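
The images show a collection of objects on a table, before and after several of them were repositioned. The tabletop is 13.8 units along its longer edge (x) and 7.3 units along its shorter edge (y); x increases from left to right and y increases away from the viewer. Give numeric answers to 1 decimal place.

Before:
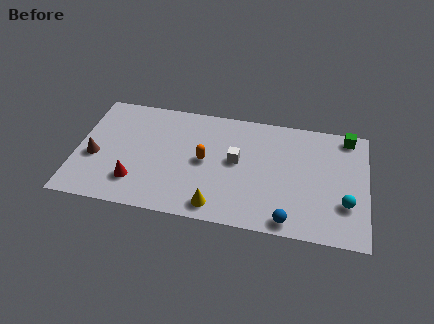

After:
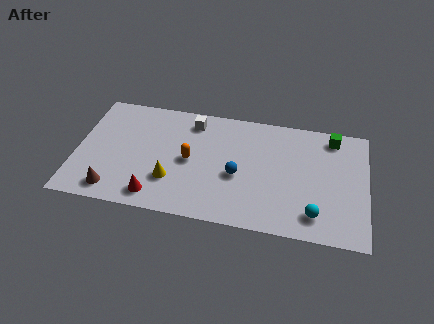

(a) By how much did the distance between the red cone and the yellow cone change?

-2.7

They were about 4.0 units apart before and 1.3 after — 2.7 units closer together.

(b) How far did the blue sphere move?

3.4

From (10.2, 0.8) to (7.7, 3.1), the blue sphere covered √(2.5² + 2.3²) ≈ 3.4 units.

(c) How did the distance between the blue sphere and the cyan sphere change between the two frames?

+1.1

The distance was about 3.0 in the first image and 4.1 in the second, so they moved 1.1 units further apart.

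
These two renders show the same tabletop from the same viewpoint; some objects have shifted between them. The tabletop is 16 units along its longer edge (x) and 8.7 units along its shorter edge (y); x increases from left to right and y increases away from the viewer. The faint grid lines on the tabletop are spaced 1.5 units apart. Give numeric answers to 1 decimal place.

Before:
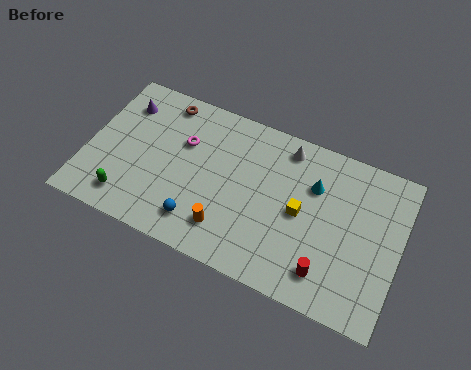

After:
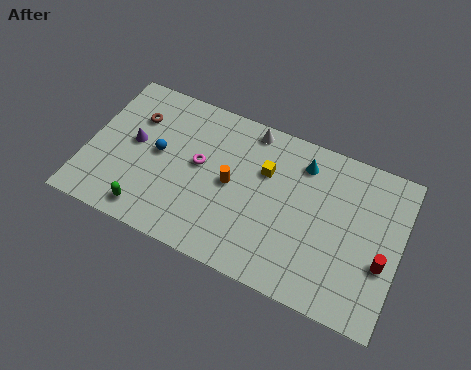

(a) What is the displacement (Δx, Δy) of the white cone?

(-1.9, 0.3)

The white cone was at about (9.9, 7.5) and moved to about (8.0, 7.8).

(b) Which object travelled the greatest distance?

the blue sphere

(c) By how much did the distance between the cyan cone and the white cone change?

+0.7

The distance was about 2.2 in the first image and 2.9 in the second, so they moved 0.7 units further apart.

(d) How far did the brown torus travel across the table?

1.9

From (3.5, 7.6) to (2.2, 6.2), the brown torus covered √(1.3² + 1.4²) ≈ 1.9 units.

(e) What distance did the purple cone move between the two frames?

2.2

From (1.5, 6.7) to (2.3, 4.7), the purple cone covered √(0.8² + 2.0²) ≈ 2.2 units.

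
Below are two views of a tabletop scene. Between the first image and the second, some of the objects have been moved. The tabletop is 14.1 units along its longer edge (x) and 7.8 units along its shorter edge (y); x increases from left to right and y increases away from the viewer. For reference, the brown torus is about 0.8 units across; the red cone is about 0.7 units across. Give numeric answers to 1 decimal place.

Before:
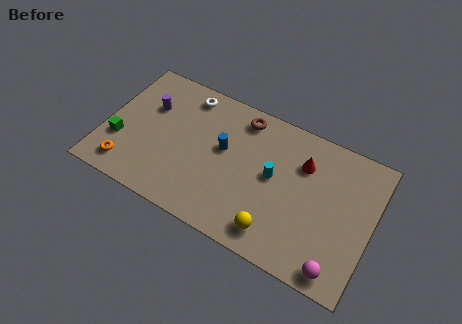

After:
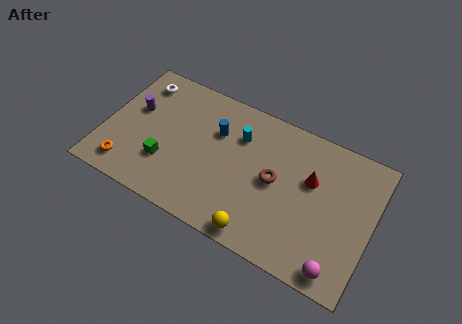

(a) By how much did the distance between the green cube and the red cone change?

-2.1

Before: roughly 9.9 units apart; after: 7.8. That's 2.1 units closer together.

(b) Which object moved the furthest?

the brown torus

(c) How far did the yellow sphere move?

0.9

The yellow sphere was near (9.4, 1.3) before and (8.6, 0.8) after, so it travelled √(0.8² + 0.5²) ≈ 0.9 units.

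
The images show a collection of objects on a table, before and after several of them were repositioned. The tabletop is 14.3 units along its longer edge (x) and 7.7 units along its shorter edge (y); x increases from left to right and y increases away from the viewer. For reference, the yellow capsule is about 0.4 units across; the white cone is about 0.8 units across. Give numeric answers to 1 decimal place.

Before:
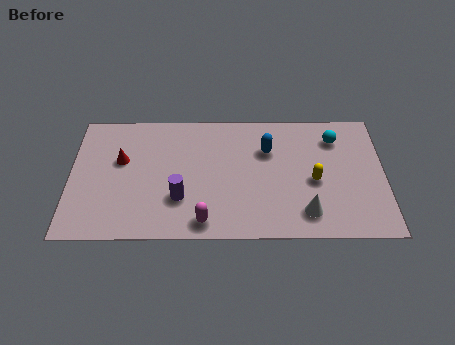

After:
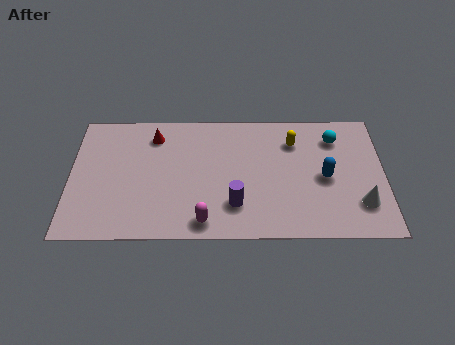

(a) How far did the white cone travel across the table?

2.5

From (10.7, 1.5) to (13.2, 2.0), the white cone covered √(2.5² + 0.5²) ≈ 2.5 units.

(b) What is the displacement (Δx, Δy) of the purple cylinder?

(2.5, -0.4)

From the two frames, the purple cylinder sits at roughly (5.0, 2.4) before and (7.5, 2.0) after.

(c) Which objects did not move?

the cyan sphere and the magenta capsule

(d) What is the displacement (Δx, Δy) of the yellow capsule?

(-0.9, 2.4)

The yellow capsule started near (11.1, 3.4) and ended near (10.2, 5.8).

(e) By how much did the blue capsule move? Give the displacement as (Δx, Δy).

(2.6, -1.7)

The blue capsule started near (9.0, 5.3) and ended near (11.6, 3.6).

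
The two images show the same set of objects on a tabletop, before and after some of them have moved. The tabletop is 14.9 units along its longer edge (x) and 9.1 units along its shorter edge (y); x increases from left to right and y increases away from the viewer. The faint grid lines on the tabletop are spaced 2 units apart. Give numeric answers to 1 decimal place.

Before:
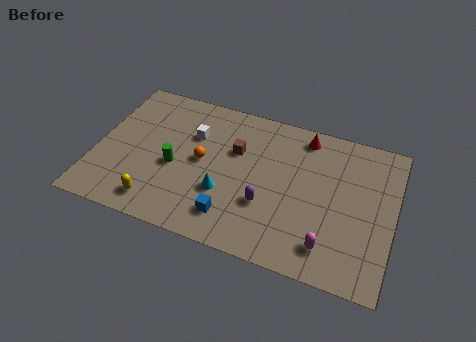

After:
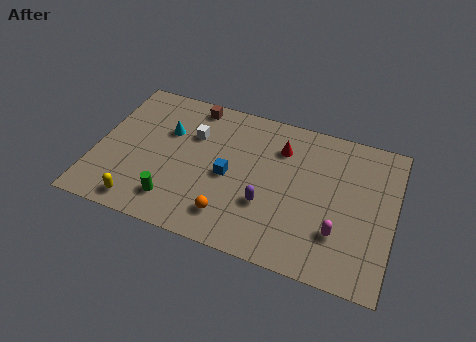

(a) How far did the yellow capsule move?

0.9

The yellow capsule was near (3.4, 1.4) before and (2.6, 1.1) after, so it travelled √(0.8² + 0.3²) ≈ 0.9 units.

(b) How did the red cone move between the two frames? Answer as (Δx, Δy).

(-1.1, -1.1)

From the two frames, the red cone sits at roughly (10.2, 7.9) before and (9.1, 6.8) after.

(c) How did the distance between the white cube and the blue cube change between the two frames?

-2.2

The distance was about 5.0 in the first image and 2.8 in the second, so they moved 2.2 units closer together.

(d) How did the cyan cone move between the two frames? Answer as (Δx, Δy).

(-3.2, 2.9)

The cyan cone started near (6.6, 3.1) and ended near (3.4, 6.0).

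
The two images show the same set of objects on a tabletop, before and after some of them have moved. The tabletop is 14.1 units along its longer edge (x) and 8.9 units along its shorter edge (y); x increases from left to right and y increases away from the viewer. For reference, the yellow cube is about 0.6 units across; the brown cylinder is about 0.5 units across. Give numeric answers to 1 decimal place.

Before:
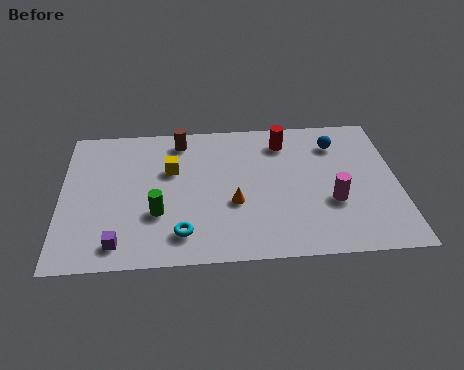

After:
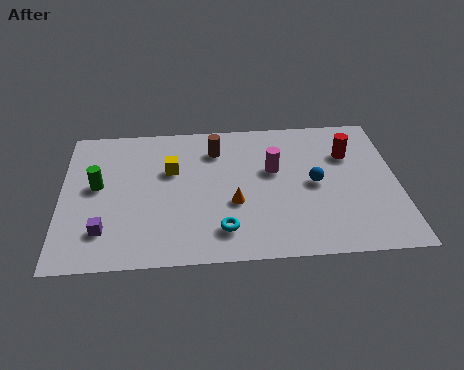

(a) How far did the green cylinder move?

3.1

The green cylinder moved from about (4.0, 3.0) to (1.5, 4.9), a distance of √(2.5² + 1.9²) ≈ 3.1.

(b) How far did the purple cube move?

1.0

The purple cube moved from about (2.4, 1.3) to (1.8, 2.1), a distance of √(0.6² + 0.8²) ≈ 1.0.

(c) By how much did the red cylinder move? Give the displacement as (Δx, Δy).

(2.7, -1.0)

The red cylinder started near (9.4, 7.2) and ended near (12.1, 6.2).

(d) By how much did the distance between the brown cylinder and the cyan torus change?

-0.8

Before: roughly 5.9 units apart; after: 5.1. That's 0.8 units closer together.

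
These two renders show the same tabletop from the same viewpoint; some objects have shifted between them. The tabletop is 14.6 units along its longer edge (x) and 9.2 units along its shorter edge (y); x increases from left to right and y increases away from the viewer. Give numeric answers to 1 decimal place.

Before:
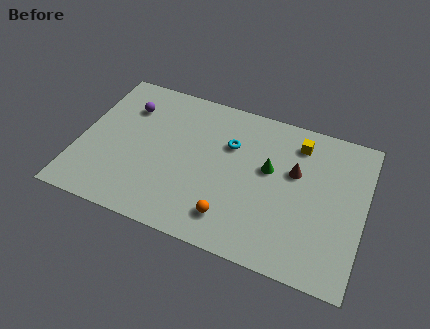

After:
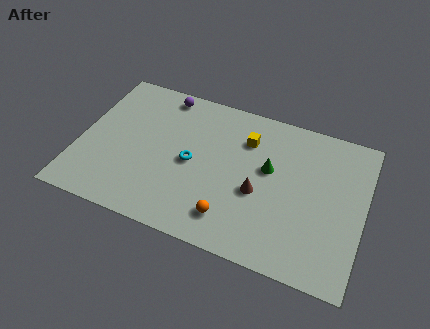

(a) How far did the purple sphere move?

2.2

The purple sphere moved from about (2.2, 6.8) to (3.9, 8.2), a distance of √(1.7² + 1.4²) ≈ 2.2.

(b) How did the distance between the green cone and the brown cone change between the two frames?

+0.3

The distance was about 1.3 in the first image and 1.6 in the second, so they moved 0.3 units further apart.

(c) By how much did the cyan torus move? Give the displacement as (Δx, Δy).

(-1.8, -1.8)

The cyan torus was at about (7.6, 6.2) and moved to about (5.8, 4.4).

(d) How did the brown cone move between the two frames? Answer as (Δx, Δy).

(-1.7, -1.9)

The brown cone was at about (11.0, 5.7) and moved to about (9.3, 3.8).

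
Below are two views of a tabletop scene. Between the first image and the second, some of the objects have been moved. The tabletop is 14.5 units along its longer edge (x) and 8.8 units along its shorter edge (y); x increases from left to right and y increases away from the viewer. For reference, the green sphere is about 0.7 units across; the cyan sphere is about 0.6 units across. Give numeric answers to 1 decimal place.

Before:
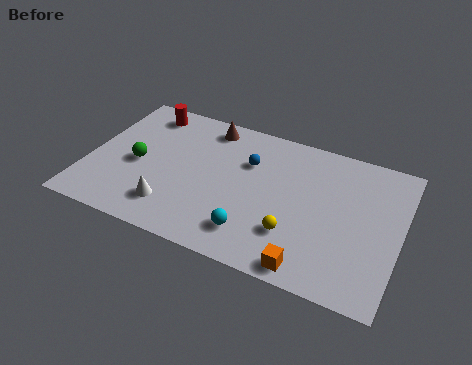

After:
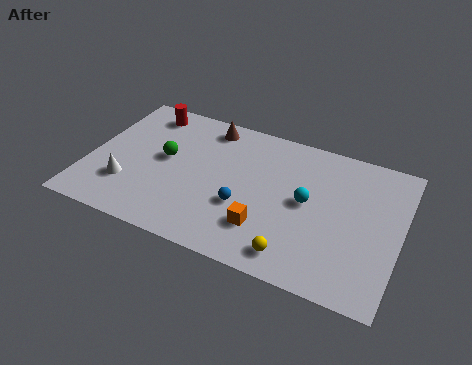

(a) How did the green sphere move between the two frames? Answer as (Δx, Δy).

(1.2, 0.8)

The green sphere started near (2.3, 4.0) and ended near (3.5, 4.8).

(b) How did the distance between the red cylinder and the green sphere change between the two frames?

-0.5

They were about 3.5 units apart before and 3.0 after — 0.5 units closer together.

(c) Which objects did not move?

the red cylinder and the brown cone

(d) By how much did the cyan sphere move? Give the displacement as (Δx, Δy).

(2.2, 2.8)

The cyan sphere was at about (8.0, 1.8) and moved to about (10.2, 4.6).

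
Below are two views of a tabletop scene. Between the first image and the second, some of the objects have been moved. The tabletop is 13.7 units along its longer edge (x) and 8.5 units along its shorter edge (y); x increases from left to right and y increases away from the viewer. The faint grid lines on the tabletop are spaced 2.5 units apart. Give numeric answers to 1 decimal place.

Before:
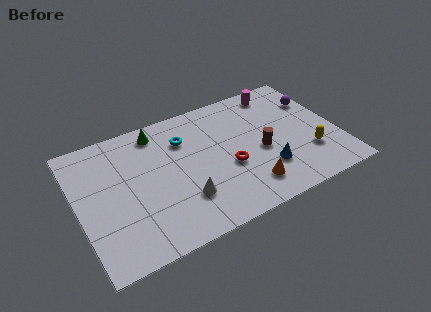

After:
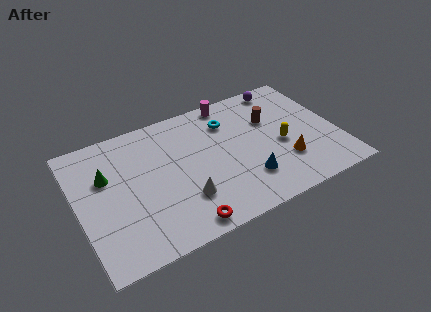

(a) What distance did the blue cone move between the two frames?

1.1

The blue cone was near (9.7, 2.4) before and (8.6, 2.2) after, so it travelled √(1.1² + 0.2²) ≈ 1.1 units.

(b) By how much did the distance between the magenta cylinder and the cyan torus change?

-4.1

The distance was about 5.4 in the first image and 1.3 in the second, so they moved 4.1 units closer together.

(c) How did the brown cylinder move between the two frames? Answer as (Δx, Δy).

(0.8, 1.9)

The brown cylinder started near (9.6, 3.7) and ended near (10.4, 5.6).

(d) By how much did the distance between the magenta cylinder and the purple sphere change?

+0.6

They were about 2.3 units apart before and 2.9 after — 0.6 units further apart.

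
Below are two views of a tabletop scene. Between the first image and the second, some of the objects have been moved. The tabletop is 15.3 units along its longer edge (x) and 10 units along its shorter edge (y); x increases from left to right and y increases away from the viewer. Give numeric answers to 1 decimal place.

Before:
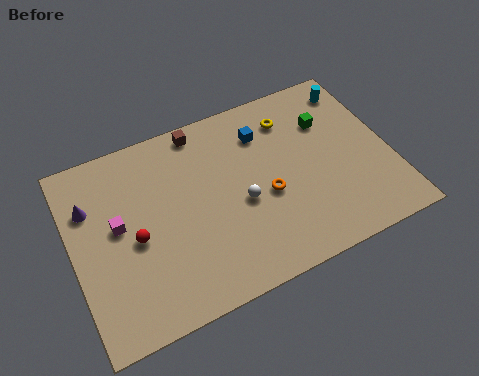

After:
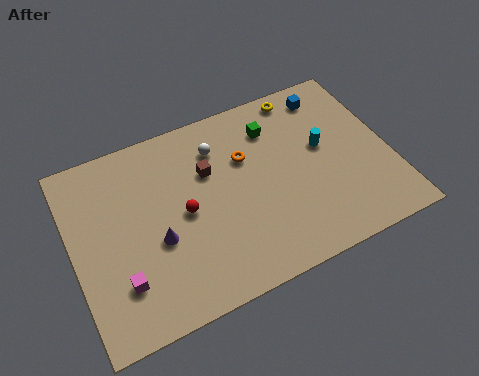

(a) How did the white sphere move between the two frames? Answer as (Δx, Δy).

(-0.7, 3.4)

The white sphere was at about (8.0, 4.3) and moved to about (7.3, 7.7).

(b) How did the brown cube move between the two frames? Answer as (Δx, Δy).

(0.1, -2.4)

From the two frames, the brown cube sits at roughly (6.6, 9.0) before and (6.7, 6.6) after.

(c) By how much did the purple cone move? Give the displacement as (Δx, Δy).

(2.9, -3.0)

From the two frames, the purple cone sits at roughly (1.0, 7.0) before and (3.9, 4.0) after.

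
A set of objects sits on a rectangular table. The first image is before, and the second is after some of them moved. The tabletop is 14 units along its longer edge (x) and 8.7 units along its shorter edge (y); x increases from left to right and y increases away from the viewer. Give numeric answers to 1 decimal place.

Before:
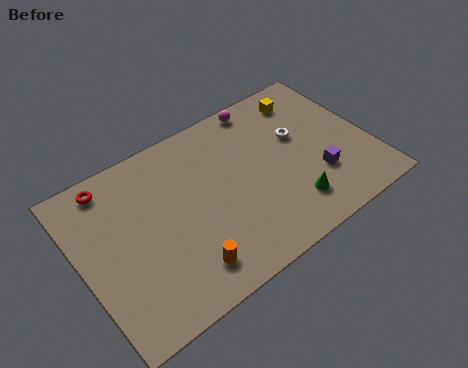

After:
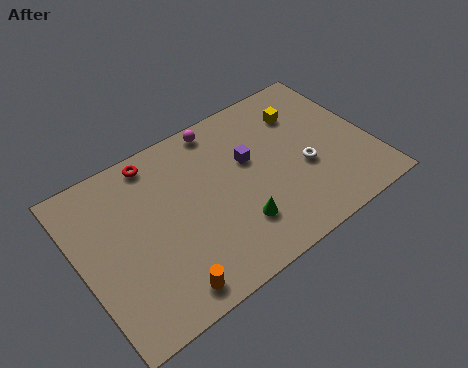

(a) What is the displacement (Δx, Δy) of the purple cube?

(-2.9, 2.6)

From the two frames, the purple cube sits at roughly (11.2, 2.7) before and (8.3, 5.3) after.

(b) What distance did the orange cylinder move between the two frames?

1.1

The orange cylinder moved from about (4.4, 1.6) to (3.4, 1.1), a distance of √(1.0² + 0.5²) ≈ 1.1.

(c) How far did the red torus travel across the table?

2.2

The red torus was near (1.9, 7.6) before and (4.1, 7.7) after, so it travelled √(2.2² + 0.1²) ≈ 2.2 units.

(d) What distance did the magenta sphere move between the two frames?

2.2

From (9.5, 7.9) to (7.3, 7.8), the magenta sphere covered √(2.2² + 0.1²) ≈ 2.2 units.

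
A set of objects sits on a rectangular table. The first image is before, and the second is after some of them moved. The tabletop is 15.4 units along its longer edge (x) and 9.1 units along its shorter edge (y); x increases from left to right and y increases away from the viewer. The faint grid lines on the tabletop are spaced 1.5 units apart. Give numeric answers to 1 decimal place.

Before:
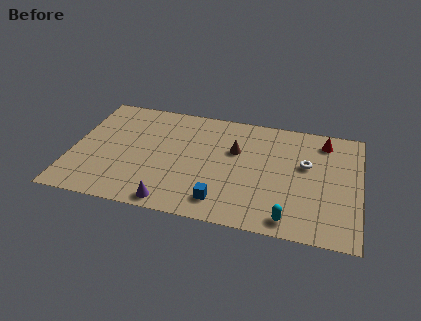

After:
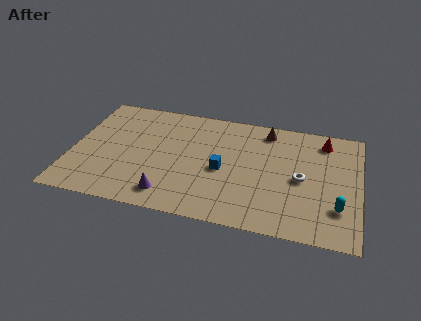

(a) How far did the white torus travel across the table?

1.2

The white torus was near (12.5, 5.5) before and (12.3, 4.3) after, so it travelled √(0.2² + 1.2²) ≈ 1.2 units.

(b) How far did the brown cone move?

2.6

The brown cone was near (8.7, 5.8) before and (10.3, 7.8) after, so it travelled √(1.6² + 2.0²) ≈ 2.6 units.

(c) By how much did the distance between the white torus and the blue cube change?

-1.6

The distance was about 5.8 in the first image and 4.2 in the second, so they moved 1.6 units closer together.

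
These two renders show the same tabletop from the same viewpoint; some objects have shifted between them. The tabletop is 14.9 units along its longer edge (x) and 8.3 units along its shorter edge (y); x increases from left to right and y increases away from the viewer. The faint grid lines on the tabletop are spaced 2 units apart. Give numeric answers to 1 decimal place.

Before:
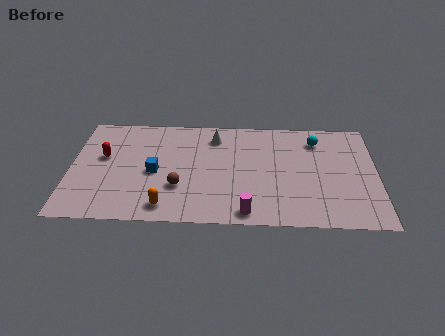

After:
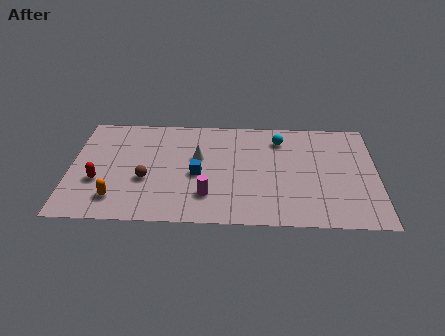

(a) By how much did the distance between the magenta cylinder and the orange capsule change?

+0.5

They were about 3.9 units apart before and 4.4 after — 0.5 units further apart.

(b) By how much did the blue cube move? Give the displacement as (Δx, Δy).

(2.1, -0.1)

The blue cube was at about (4.1, 3.8) and moved to about (6.2, 3.7).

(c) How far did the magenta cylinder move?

2.2

From (8.6, 0.9) to (6.7, 2.1), the magenta cylinder covered √(1.9² + 1.2²) ≈ 2.2 units.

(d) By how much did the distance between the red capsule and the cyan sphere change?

-1.0

Before: roughly 10.5 units apart; after: 9.5. That's 1.0 units closer together.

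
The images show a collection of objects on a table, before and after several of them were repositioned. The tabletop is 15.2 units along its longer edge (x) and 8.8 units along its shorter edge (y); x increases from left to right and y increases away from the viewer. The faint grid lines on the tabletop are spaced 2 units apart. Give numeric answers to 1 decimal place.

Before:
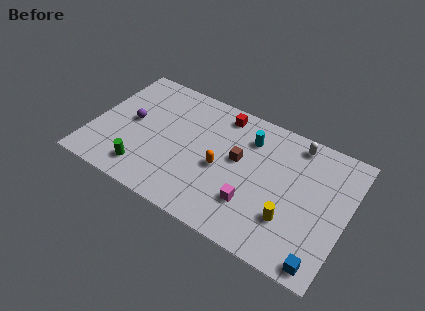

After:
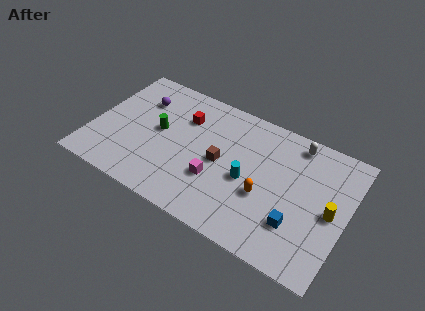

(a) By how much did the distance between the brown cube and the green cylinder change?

-2.4

Before: roughly 6.2 units apart; after: 3.8. That's 2.4 units closer together.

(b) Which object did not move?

the white capsule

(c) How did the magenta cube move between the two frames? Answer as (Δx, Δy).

(-2.3, 0.5)

The magenta cube started near (9.9, 2.5) and ended near (7.6, 3.0).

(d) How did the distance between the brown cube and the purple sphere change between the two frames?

-0.9

Before: roughly 6.5 units apart; after: 5.6. That's 0.9 units closer together.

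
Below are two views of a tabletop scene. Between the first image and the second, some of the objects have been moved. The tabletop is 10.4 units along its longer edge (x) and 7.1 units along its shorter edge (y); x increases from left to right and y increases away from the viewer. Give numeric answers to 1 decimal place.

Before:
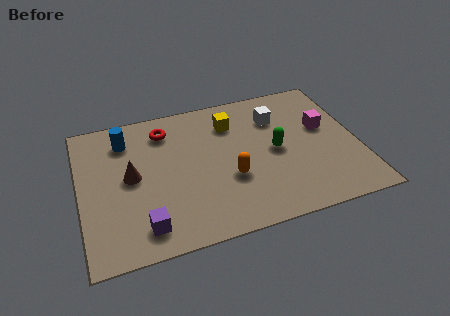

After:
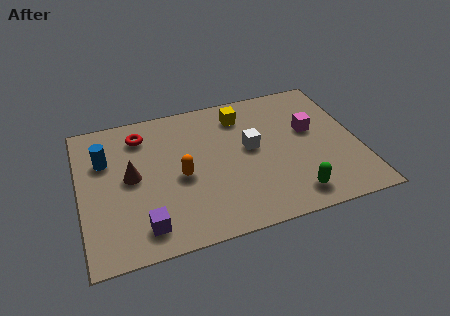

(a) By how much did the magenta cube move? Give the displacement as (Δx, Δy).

(-0.5, 0.0)

The magenta cube started near (9.2, 4.2) and ended near (8.7, 4.2).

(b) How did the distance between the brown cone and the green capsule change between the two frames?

+1.0

The distance was about 5.4 in the first image and 6.4 in the second, so they moved 1.0 units further apart.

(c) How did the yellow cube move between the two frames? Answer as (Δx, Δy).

(0.4, 0.3)

From the two frames, the yellow cube sits at roughly (5.8, 5.4) before and (6.2, 5.7) after.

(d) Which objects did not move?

the purple cube and the brown cone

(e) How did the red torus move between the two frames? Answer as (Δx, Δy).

(-0.9, 0.0)

The red torus started near (3.3, 5.7) and ended near (2.4, 5.7).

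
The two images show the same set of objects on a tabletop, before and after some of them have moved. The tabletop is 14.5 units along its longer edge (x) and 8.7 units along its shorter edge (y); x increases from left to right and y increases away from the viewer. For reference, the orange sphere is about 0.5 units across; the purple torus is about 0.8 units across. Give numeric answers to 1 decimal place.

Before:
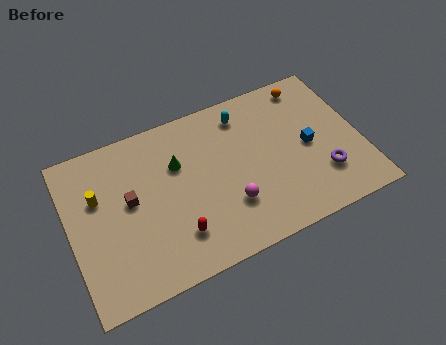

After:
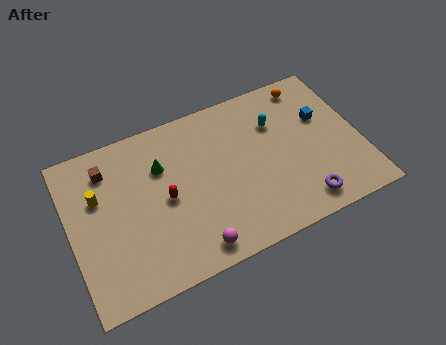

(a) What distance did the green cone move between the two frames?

0.8

The green cone was near (5.5, 5.8) before and (4.7, 6.0) after, so it travelled √(0.8² + 0.2²) ≈ 0.8 units.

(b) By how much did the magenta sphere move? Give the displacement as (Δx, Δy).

(-2.0, -1.5)

The magenta sphere was at about (7.7, 2.6) and moved to about (5.7, 1.1).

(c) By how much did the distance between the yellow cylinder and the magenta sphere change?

-0.7

They were about 6.9 units apart before and 6.2 after — 0.7 units closer together.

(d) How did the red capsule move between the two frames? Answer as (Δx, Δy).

(-0.3, 2.1)

The red capsule was at about (5.0, 2.1) and moved to about (4.7, 4.2).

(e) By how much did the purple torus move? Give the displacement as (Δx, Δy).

(-1.2, -1.1)

The purple torus was at about (12.4, 2.4) and moved to about (11.2, 1.3).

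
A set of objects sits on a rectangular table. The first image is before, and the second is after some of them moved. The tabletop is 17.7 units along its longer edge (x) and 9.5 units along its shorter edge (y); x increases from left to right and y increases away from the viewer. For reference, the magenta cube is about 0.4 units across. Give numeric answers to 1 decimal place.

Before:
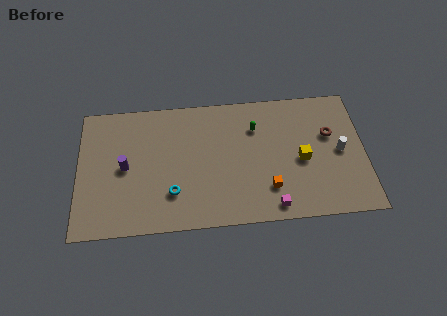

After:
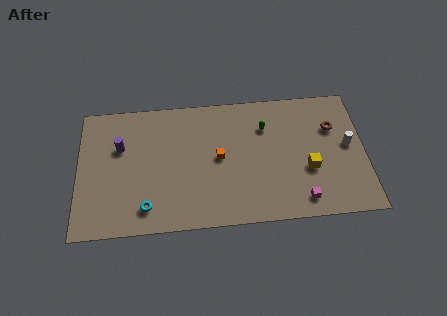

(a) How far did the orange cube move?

3.9

The orange cube moved from about (11.7, 2.4) to (8.7, 4.9), a distance of √(3.0² + 2.5²) ≈ 3.9.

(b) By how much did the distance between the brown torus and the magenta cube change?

-0.6

Before: roughly 6.1 units apart; after: 5.5. That's 0.6 units closer together.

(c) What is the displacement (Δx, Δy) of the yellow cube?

(0.4, -0.7)

From the two frames, the yellow cube sits at roughly (13.8, 4.3) before and (14.2, 3.6) after.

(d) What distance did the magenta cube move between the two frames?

1.8

The magenta cube was near (11.9, 1.1) before and (13.7, 1.4) after, so it travelled √(1.8² + 0.3²) ≈ 1.8 units.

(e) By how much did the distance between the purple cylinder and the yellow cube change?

+1.0

The distance was about 10.9 in the first image and 11.9 in the second, so they moved 1.0 units further apart.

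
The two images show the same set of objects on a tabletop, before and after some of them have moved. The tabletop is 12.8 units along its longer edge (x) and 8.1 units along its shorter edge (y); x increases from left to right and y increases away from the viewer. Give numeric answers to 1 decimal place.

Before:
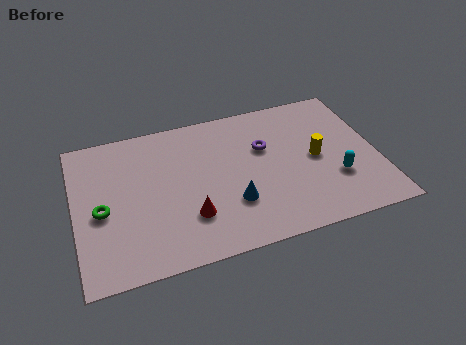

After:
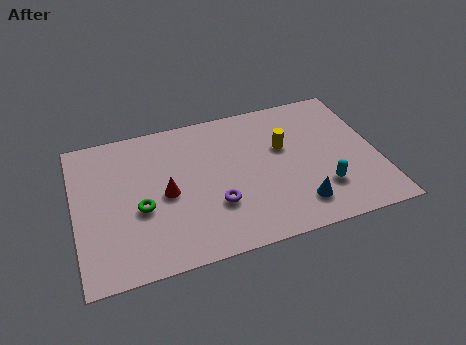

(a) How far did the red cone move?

1.7

From (4.7, 2.3) to (3.8, 3.8), the red cone covered √(0.9² + 1.5²) ≈ 1.7 units.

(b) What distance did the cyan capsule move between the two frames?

0.7

The cyan capsule was near (10.9, 2.6) before and (10.3, 2.2) after, so it travelled √(0.6² + 0.4²) ≈ 0.7 units.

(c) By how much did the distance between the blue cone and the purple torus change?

+0.4

The distance was about 3.1 in the first image and 3.5 in the second, so they moved 0.4 units further apart.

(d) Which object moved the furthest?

the purple torus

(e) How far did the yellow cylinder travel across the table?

1.6

From (10.2, 4.0) to (8.9, 5.0), the yellow cylinder covered √(1.3² + 1.0²) ≈ 1.6 units.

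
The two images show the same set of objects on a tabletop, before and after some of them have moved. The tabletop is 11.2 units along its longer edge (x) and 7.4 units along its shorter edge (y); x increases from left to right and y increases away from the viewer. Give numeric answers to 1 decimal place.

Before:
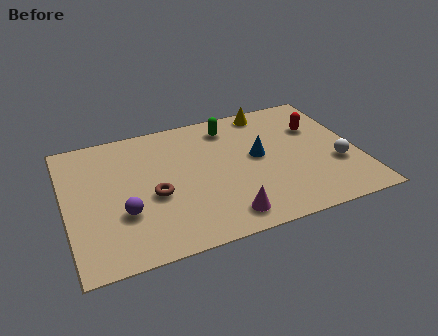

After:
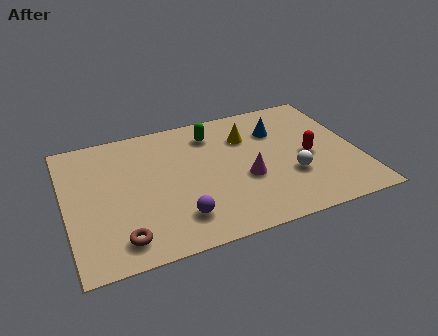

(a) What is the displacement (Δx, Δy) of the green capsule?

(-0.7, -0.2)

The green capsule was at about (6.5, 6.1) and moved to about (5.8, 5.9).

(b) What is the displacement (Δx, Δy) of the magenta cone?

(1.0, 1.8)

The magenta cone was at about (5.8, 1.1) and moved to about (6.8, 2.9).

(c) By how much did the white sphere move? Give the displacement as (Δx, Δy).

(-1.8, -0.1)

The white sphere was at about (10.3, 2.6) and moved to about (8.5, 2.5).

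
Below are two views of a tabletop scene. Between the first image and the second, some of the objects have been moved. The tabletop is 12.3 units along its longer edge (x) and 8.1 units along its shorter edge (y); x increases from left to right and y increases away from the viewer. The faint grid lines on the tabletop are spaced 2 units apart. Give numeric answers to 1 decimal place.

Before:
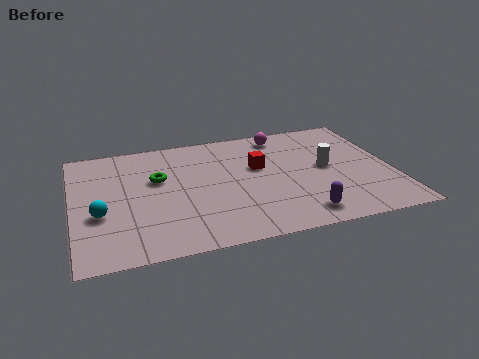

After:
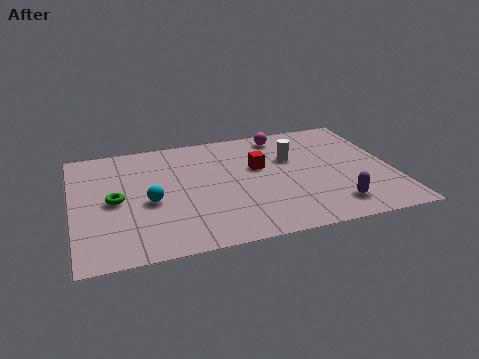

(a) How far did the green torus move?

2.0

The green torus moved from about (3.3, 5.0) to (1.6, 3.9), a distance of √(1.7² + 1.1²) ≈ 2.0.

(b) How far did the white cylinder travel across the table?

1.6

The white cylinder was near (9.8, 4.2) before and (8.5, 5.2) after, so it travelled √(1.3² + 1.0²) ≈ 1.6 units.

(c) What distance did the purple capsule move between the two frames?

1.3

The purple capsule moved from about (8.5, 1.2) to (9.8, 1.5), a distance of √(1.3² + 0.3²) ≈ 1.3.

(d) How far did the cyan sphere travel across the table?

1.9

From (1.0, 3.1) to (2.9, 3.5), the cyan sphere covered √(1.9² + 0.4²) ≈ 1.9 units.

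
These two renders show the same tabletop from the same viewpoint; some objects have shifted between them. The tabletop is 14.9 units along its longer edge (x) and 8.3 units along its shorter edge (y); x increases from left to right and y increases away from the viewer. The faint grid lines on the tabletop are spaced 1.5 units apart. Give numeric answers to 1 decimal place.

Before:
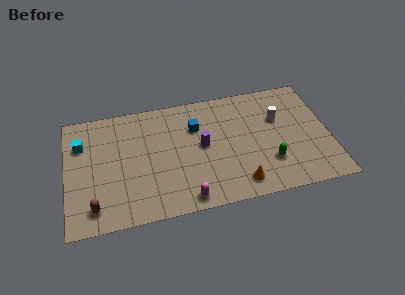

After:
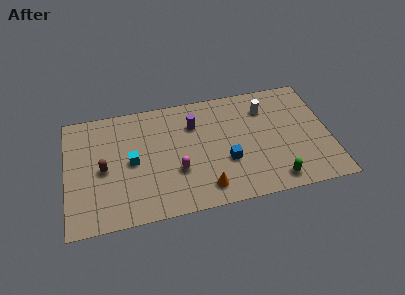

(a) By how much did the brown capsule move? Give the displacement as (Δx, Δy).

(0.6, 2.5)

From the two frames, the brown capsule sits at roughly (1.5, 1.4) before and (2.1, 3.9) after.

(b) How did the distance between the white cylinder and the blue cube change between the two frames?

-0.6

They were about 4.7 units apart before and 4.1 after — 0.6 units closer together.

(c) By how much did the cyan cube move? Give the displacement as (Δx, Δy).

(2.8, -1.8)

From the two frames, the cyan cube sits at roughly (0.9, 5.9) before and (3.7, 4.1) after.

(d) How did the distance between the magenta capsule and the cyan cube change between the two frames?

-4.8

They were about 7.6 units apart before and 2.8 after — 4.8 units closer together.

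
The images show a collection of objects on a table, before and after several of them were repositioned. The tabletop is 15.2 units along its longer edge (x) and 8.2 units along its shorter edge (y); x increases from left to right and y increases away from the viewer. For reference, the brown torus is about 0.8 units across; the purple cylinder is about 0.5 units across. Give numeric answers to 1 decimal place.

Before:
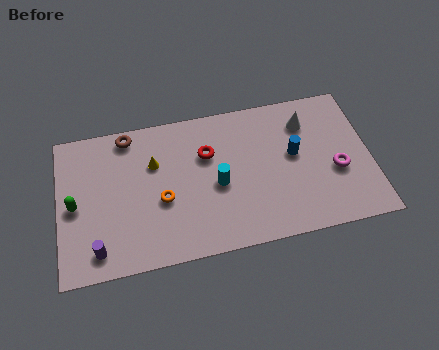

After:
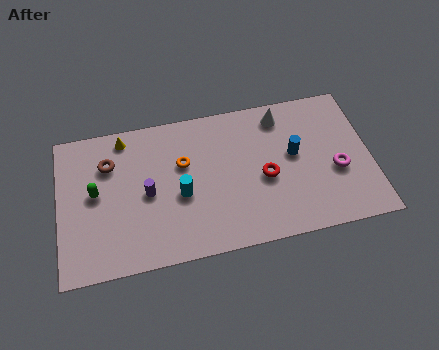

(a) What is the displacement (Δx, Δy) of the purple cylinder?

(2.5, 2.6)

The purple cylinder was at about (1.8, 1.3) and moved to about (4.3, 3.9).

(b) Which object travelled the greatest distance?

the purple cylinder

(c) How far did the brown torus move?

1.7

The brown torus was near (3.5, 7.3) before and (2.5, 5.9) after, so it travelled √(1.0² + 1.4²) ≈ 1.7 units.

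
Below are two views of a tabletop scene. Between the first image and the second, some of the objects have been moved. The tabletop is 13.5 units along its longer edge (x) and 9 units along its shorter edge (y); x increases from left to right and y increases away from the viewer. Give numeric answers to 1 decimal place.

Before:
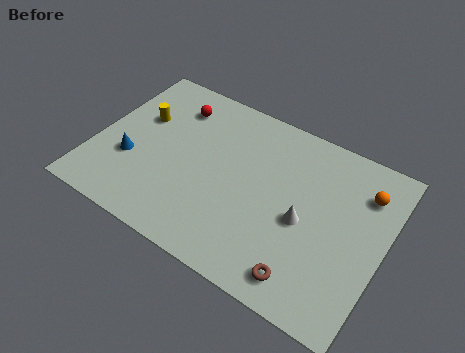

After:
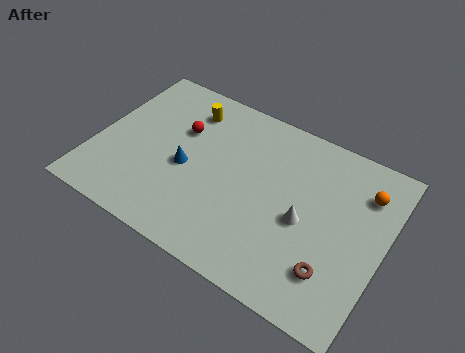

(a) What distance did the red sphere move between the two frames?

1.3

From (3.2, 7.1) to (3.7, 5.9), the red sphere covered √(0.5² + 1.2²) ≈ 1.3 units.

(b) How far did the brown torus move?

1.4

From (10.4, 1.3) to (11.5, 2.2), the brown torus covered √(1.1² + 0.9²) ≈ 1.4 units.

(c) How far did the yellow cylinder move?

2.5

The yellow cylinder was near (1.8, 5.7) before and (3.8, 7.2) after, so it travelled √(2.0² + 1.5²) ≈ 2.5 units.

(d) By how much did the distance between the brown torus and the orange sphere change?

-1.1

The distance was about 5.8 in the first image and 4.7 in the second, so they moved 1.1 units closer together.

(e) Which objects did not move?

the white cone and the orange sphere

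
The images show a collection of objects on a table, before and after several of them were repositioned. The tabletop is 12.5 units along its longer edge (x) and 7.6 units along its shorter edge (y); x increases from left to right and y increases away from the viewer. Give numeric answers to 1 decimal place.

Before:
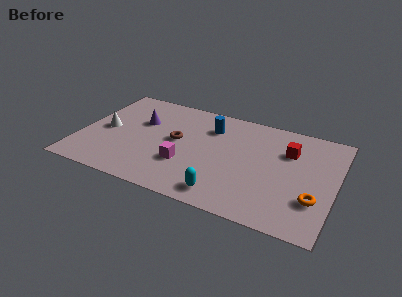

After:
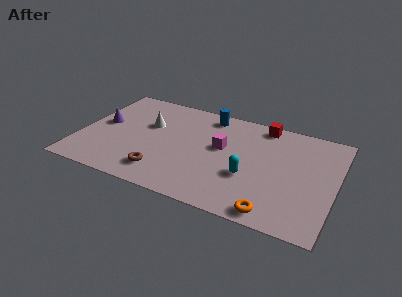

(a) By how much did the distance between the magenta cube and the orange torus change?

-1.7

The distance was about 6.3 in the first image and 4.6 in the second, so they moved 1.7 units closer together.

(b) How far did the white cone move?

2.3

From (1.2, 3.7) to (3.2, 4.8), the white cone covered √(2.0² + 1.1²) ≈ 2.3 units.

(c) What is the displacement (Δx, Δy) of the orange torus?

(-1.8, -1.5)

The orange torus started near (11.6, 2.3) and ended near (9.8, 0.8).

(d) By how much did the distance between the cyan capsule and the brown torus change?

+0.3

The distance was about 4.0 in the first image and 4.3 in the second, so they moved 0.3 units further apart.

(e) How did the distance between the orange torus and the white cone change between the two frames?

-2.8

Before: roughly 10.5 units apart; after: 7.7. That's 2.8 units closer together.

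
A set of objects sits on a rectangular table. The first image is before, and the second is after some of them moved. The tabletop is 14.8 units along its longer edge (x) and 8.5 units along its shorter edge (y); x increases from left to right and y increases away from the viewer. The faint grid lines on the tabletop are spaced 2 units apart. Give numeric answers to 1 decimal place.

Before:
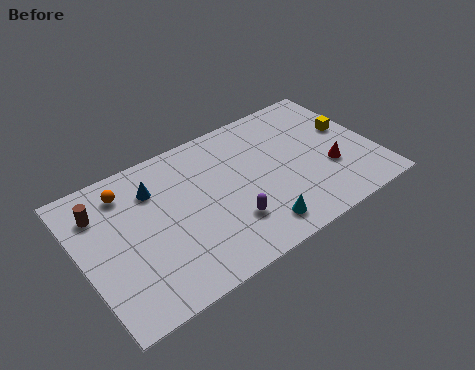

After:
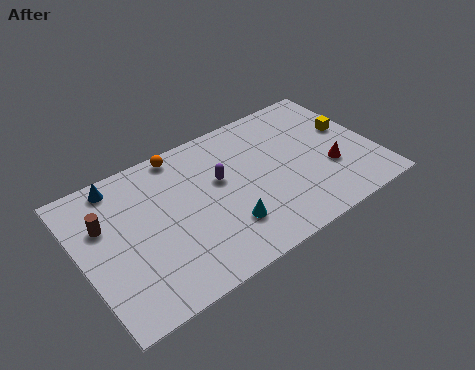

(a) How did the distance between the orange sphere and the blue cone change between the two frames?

+1.8

Before: roughly 1.4 units apart; after: 3.2. That's 1.8 units further apart.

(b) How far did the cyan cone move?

1.7

The cyan cone moved from about (8.3, 1.4) to (6.9, 2.3), a distance of √(1.4² + 0.9²) ≈ 1.7.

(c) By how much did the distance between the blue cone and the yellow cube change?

+1.8

Before: roughly 10.0 units apart; after: 11.8. That's 1.8 units further apart.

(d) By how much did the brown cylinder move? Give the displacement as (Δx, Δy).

(0.1, -0.8)

From the two frames, the brown cylinder sits at roughly (1.2, 6.4) before and (1.3, 5.6) after.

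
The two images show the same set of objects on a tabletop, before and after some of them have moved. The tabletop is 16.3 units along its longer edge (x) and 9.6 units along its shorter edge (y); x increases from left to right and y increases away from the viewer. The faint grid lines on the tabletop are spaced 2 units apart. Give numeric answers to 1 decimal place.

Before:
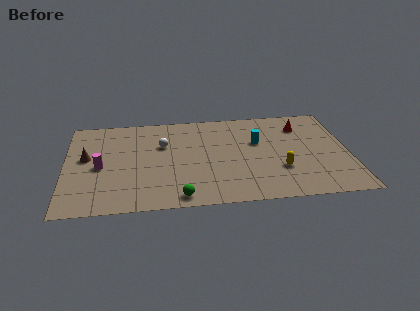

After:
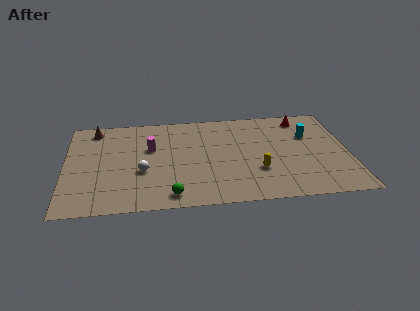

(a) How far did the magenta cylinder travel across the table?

3.3

The magenta cylinder moved from about (2.0, 4.4) to (4.9, 6.0), a distance of √(2.9² + 1.6²) ≈ 3.3.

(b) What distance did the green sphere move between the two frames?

0.5

The green sphere was near (6.5, 1.0) before and (6.0, 1.2) after, so it travelled √(0.5² + 0.2²) ≈ 0.5 units.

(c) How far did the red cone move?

0.8

The red cone was near (13.7, 7.4) before and (13.8, 8.2) after, so it travelled √(0.1² + 0.8²) ≈ 0.8 units.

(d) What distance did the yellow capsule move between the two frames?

1.3

The yellow capsule was near (12.3, 3.1) before and (11.0, 3.1) after, so it travelled √(1.3² + 0.0²) ≈ 1.3 units.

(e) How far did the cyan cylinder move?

3.0

The cyan cylinder moved from about (11.1, 6.0) to (14.1, 6.4), a distance of √(3.0² + 0.4²) ≈ 3.0.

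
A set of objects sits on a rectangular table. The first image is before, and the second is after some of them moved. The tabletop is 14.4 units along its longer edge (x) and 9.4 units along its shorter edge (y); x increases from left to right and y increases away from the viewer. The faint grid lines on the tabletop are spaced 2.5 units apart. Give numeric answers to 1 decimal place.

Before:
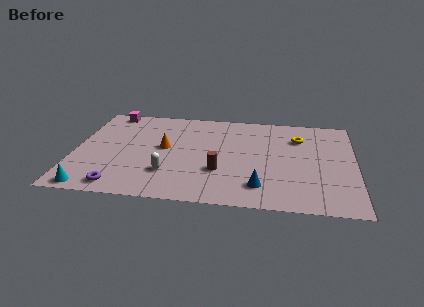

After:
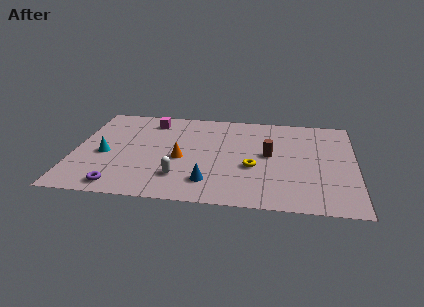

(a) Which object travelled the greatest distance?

the yellow torus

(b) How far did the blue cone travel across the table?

2.6

The blue cone moved from about (9.6, 1.9) to (7.0, 2.0), a distance of √(2.6² + 0.1²) ≈ 2.6.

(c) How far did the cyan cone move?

3.3

The cyan cone was near (1.1, 0.8) before and (1.6, 4.1) after, so it travelled √(0.5² + 3.3²) ≈ 3.3 units.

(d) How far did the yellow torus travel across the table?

3.9

From (11.5, 6.9) to (9.2, 3.7), the yellow torus covered √(2.3² + 3.2²) ≈ 3.9 units.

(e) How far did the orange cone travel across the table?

1.3

The orange cone moved from about (4.6, 5.1) to (5.5, 4.1), a distance of √(0.9² + 1.0²) ≈ 1.3.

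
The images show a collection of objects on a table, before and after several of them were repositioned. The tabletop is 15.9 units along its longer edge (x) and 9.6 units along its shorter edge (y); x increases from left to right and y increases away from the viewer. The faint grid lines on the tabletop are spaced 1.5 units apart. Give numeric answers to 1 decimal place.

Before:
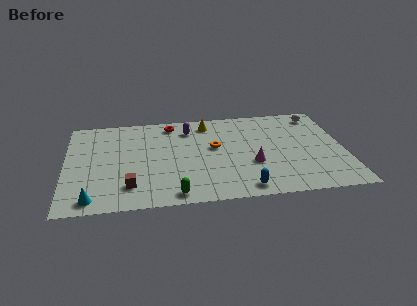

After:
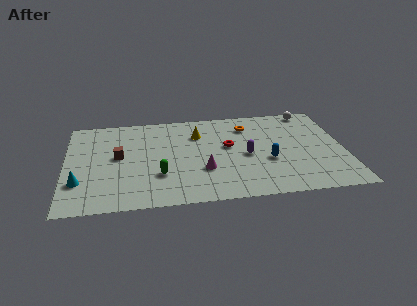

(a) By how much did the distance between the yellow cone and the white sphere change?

+0.4

They were about 6.4 units apart before and 6.8 after — 0.4 units further apart.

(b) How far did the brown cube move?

3.2

The brown cube was near (3.6, 2.1) before and (3.0, 5.2) after, so it travelled √(0.6² + 3.1²) ≈ 3.2 units.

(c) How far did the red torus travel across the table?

4.3

From (6.1, 8.3) to (9.3, 5.5), the red torus covered √(3.2² + 2.8²) ≈ 4.3 units.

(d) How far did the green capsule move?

2.2

From (6.1, 1.0) to (5.3, 3.0), the green capsule covered √(0.8² + 2.0²) ≈ 2.2 units.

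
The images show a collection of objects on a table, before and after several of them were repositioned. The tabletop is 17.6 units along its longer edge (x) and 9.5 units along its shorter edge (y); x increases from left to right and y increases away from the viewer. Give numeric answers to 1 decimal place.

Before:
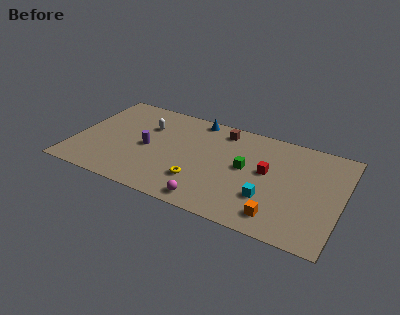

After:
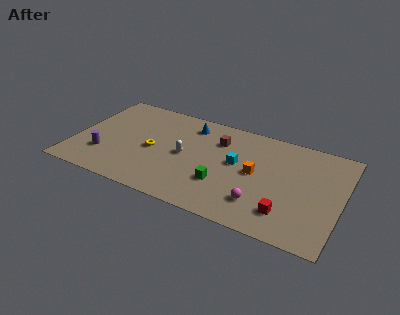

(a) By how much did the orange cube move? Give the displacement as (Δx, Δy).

(-1.8, 3.3)

The orange cube was at about (13.8, 1.6) and moved to about (12.0, 4.9).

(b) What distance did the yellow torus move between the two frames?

3.8

From (8.5, 2.6) to (5.2, 4.4), the yellow torus covered √(3.3² + 1.8²) ≈ 3.8 units.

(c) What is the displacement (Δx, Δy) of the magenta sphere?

(3.2, 1.2)

From the two frames, the magenta sphere sits at roughly (9.4, 1.1) before and (12.6, 2.3) after.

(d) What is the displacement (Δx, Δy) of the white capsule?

(2.8, -1.9)

The white capsule started near (4.5, 6.6) and ended near (7.3, 4.7).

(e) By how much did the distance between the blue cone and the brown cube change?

+0.3

Before: roughly 1.9 units apart; after: 2.2. That's 0.3 units further apart.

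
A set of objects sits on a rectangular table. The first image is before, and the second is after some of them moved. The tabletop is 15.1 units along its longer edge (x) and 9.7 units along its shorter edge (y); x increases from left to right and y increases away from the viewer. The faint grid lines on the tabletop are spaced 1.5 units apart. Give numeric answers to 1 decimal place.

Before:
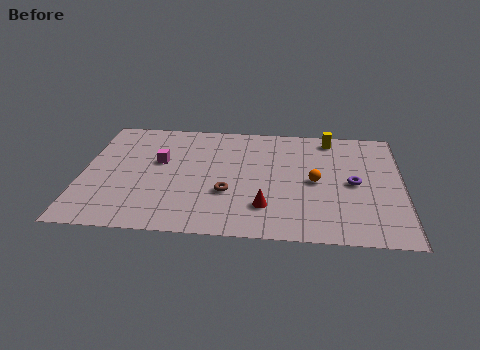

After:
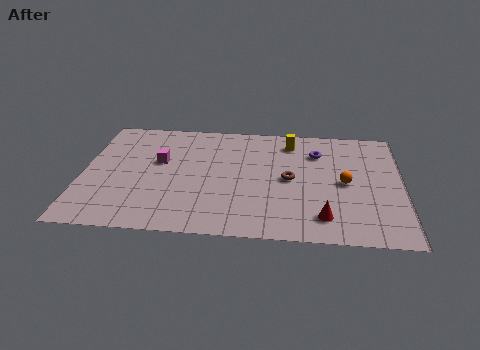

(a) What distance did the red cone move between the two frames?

2.8

From (8.7, 2.4) to (11.4, 1.8), the red cone covered √(2.7² + 0.6²) ≈ 2.8 units.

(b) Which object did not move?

the magenta cube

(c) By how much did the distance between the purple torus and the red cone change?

+0.7

The distance was about 4.7 in the first image and 5.4 in the second, so they moved 0.7 units further apart.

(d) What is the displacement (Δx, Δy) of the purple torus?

(-1.7, 2.5)

The purple torus was at about (12.8, 4.7) and moved to about (11.1, 7.2).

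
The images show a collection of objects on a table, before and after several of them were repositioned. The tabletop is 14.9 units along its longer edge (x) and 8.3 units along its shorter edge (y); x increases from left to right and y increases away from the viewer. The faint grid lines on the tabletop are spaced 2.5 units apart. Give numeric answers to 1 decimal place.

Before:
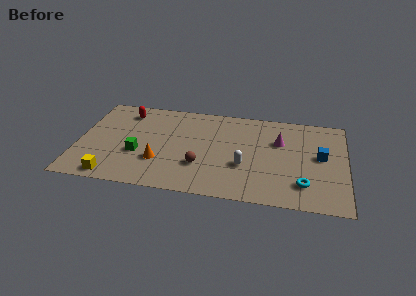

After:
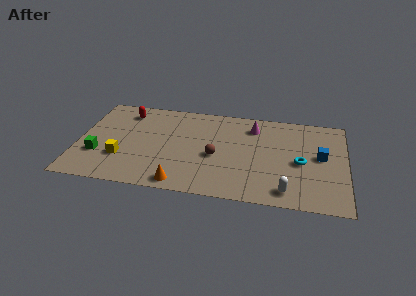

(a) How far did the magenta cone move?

1.9

The magenta cone moved from about (11.2, 5.5) to (9.7, 6.6), a distance of √(1.5² + 1.1²) ≈ 1.9.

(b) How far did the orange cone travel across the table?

2.1

The orange cone moved from about (4.6, 2.6) to (5.9, 0.9), a distance of √(1.3² + 1.7²) ≈ 2.1.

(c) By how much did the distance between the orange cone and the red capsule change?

+2.1

The distance was about 4.7 in the first image and 6.8 in the second, so they moved 2.1 units further apart.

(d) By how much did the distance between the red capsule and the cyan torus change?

-0.9

The distance was about 11.2 in the first image and 10.3 in the second, so they moved 0.9 units closer together.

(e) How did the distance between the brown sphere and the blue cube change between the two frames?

-1.0

The distance was about 6.9 in the first image and 5.9 in the second, so they moved 1.0 units closer together.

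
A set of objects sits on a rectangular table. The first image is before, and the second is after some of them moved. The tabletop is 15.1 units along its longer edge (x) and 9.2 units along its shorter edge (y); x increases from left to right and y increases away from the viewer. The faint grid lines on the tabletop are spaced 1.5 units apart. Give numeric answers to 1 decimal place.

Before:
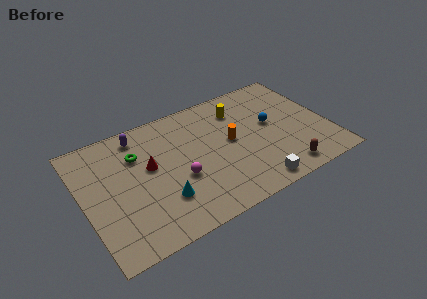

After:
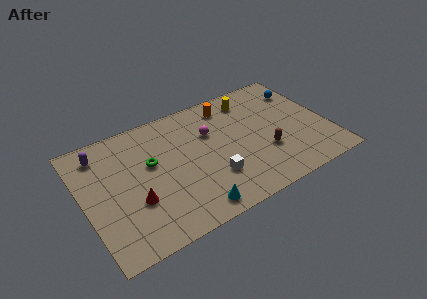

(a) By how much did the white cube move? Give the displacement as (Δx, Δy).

(-2.3, 1.7)

The white cube was at about (9.9, 1.0) and moved to about (7.6, 2.7).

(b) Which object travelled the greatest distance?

the magenta sphere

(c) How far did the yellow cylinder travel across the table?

0.9

From (10.0, 7.1) to (10.8, 7.6), the yellow cylinder covered √(0.8² + 0.5²) ≈ 0.9 units.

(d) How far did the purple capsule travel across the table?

2.4

The purple capsule moved from about (3.8, 7.9) to (1.4, 7.6), a distance of √(2.4² + 0.3²) ≈ 2.4.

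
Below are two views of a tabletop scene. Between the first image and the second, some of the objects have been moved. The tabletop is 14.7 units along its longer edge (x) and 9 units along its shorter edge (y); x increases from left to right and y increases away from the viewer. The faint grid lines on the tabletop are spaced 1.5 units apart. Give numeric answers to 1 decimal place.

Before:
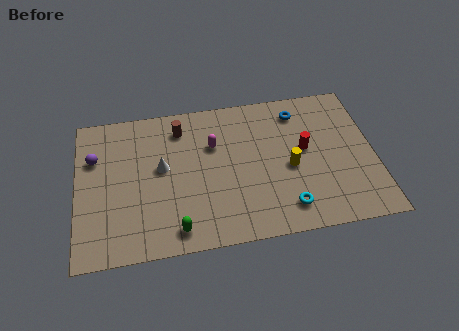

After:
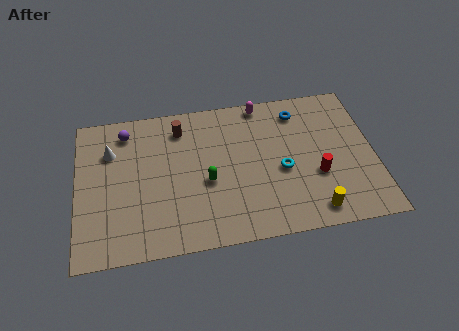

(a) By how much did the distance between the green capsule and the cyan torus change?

-1.7

They were about 5.4 units apart before and 3.7 after — 1.7 units closer together.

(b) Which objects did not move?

the brown cylinder and the blue torus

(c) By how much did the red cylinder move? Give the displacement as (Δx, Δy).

(0.5, -1.7)

From the two frames, the red cylinder sits at roughly (11.3, 5.0) before and (11.8, 3.3) after.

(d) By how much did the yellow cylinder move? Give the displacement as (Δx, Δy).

(1.0, -2.8)

The yellow cylinder was at about (10.5, 4.0) and moved to about (11.5, 1.2).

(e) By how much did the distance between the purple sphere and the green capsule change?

-0.9

Before: roughly 6.3 units apart; after: 5.4. That's 0.9 units closer together.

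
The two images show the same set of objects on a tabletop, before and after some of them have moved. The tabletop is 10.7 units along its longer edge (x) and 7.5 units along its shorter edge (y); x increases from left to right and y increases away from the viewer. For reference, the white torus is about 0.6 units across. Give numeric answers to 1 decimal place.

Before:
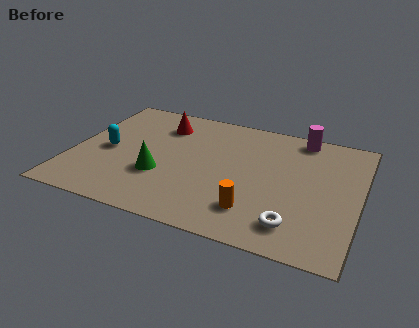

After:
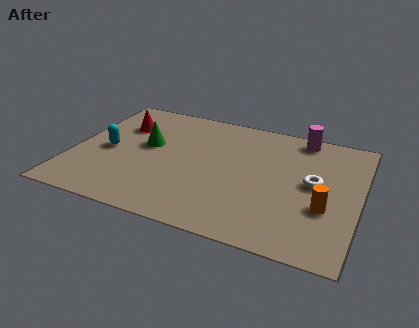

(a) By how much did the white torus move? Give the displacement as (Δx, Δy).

(0.5, 2.6)

From the two frames, the white torus sits at roughly (8.5, 1.4) before and (9.0, 4.0) after.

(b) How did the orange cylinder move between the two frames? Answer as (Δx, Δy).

(2.5, 1.0)

From the two frames, the orange cylinder sits at roughly (7.0, 1.7) before and (9.5, 2.7) after.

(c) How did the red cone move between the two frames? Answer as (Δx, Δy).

(-1.5, -0.5)

The red cone was at about (3.1, 5.8) and moved to about (1.6, 5.3).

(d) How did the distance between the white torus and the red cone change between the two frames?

+0.5

The distance was about 7.0 in the first image and 7.5 in the second, so they moved 0.5 units further apart.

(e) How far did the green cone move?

1.8

From (3.4, 2.6) to (2.7, 4.3), the green cone covered √(0.7² + 1.7²) ≈ 1.8 units.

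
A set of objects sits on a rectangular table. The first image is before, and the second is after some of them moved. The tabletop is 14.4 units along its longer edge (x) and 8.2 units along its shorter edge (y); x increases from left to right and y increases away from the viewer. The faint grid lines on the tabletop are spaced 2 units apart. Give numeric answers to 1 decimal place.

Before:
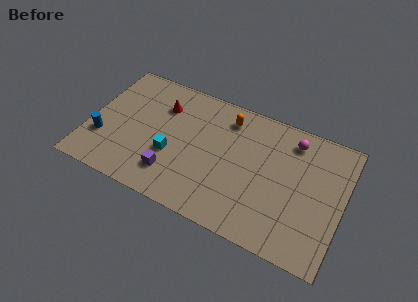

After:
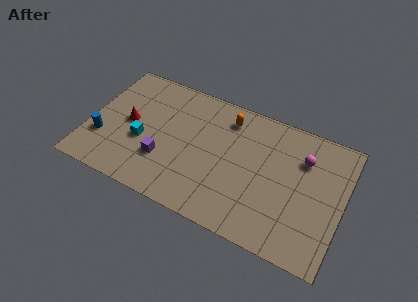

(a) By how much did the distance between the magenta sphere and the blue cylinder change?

+0.4

They were about 11.2 units apart before and 11.6 after — 0.4 units further apart.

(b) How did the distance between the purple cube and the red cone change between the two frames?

-1.5

They were about 4.2 units apart before and 2.7 after — 1.5 units closer together.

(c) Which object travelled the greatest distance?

the red cone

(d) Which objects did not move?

the blue cylinder and the orange capsule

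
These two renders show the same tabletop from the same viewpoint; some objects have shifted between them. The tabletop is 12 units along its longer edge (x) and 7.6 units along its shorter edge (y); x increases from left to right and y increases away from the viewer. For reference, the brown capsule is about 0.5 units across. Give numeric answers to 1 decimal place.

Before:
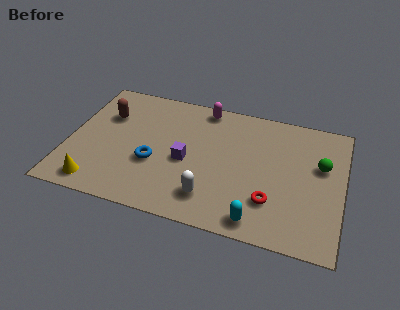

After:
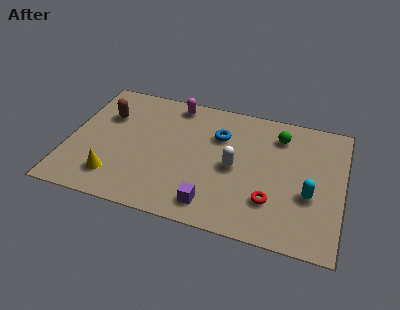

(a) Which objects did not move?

the brown capsule and the red torus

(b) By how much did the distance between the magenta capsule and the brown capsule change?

-1.2

The distance was about 4.5 in the first image and 3.3 in the second, so they moved 1.2 units closer together.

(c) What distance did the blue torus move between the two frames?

3.6

The blue torus moved from about (3.8, 2.9) to (6.5, 5.3), a distance of √(2.7² + 2.4²) ≈ 3.6.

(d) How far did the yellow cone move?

0.9

The yellow cone moved from about (1.5, 1.0) to (2.2, 1.6), a distance of √(0.7² + 0.6²) ≈ 0.9.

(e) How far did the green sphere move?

2.3

From (11.0, 4.7) to (9.1, 6.0), the green sphere covered √(1.9² + 1.3²) ≈ 2.3 units.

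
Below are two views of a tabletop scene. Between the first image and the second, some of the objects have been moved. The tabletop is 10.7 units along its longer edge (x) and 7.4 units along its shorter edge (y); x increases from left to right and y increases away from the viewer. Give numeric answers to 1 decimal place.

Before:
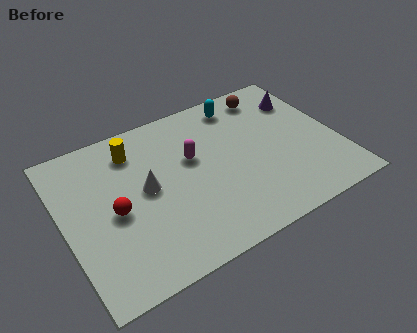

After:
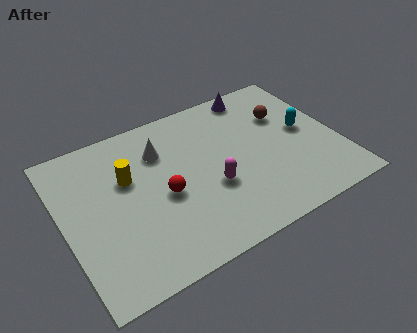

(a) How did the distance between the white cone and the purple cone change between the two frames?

-2.5

Before: roughly 6.7 units apart; after: 4.2. That's 2.5 units closer together.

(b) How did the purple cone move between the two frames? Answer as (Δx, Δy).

(-1.7, 1.1)

The purple cone started near (9.7, 5.5) and ended near (8.0, 6.6).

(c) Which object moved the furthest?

the cyan capsule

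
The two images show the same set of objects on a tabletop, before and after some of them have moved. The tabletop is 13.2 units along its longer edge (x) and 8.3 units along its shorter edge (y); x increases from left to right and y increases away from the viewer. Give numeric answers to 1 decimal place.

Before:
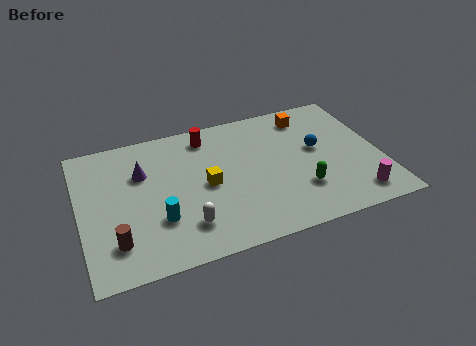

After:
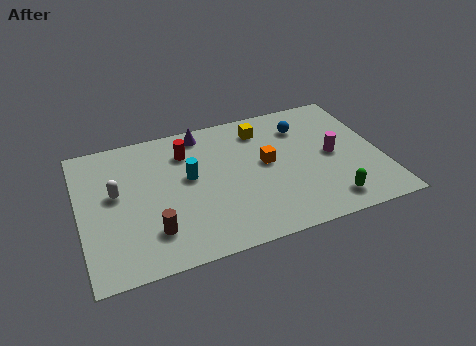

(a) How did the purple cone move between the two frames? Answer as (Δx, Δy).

(2.8, 1.7)

The purple cone started near (2.8, 5.6) and ended near (5.6, 7.3).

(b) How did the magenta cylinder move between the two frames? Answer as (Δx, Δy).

(-0.7, 2.8)

The magenta cylinder started near (11.8, 1.3) and ended near (11.1, 4.1).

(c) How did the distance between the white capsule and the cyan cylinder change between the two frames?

+1.9

The distance was about 1.3 in the first image and 3.2 in the second, so they moved 1.9 units further apart.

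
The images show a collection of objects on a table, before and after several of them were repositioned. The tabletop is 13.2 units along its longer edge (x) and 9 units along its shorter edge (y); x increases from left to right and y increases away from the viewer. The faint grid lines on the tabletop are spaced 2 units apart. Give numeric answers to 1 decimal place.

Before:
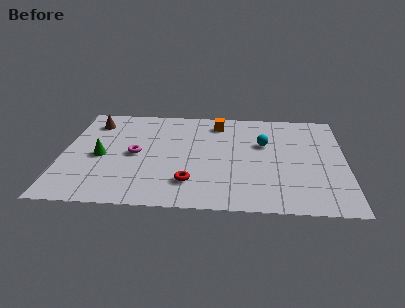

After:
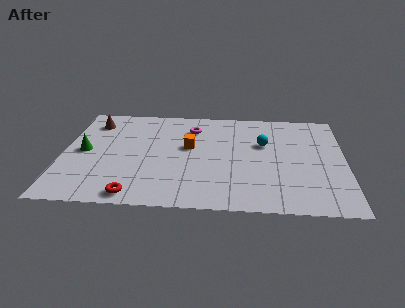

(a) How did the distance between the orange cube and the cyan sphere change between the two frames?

+0.7

The distance was about 2.8 in the first image and 3.5 in the second, so they moved 0.7 units further apart.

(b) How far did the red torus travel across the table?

2.8

The red torus was near (6.0, 2.1) before and (3.5, 0.9) after, so it travelled √(2.5² + 1.2²) ≈ 2.8 units.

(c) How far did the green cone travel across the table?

0.9

The green cone moved from about (1.8, 4.1) to (1.0, 4.5), a distance of √(0.8² + 0.4²) ≈ 0.9.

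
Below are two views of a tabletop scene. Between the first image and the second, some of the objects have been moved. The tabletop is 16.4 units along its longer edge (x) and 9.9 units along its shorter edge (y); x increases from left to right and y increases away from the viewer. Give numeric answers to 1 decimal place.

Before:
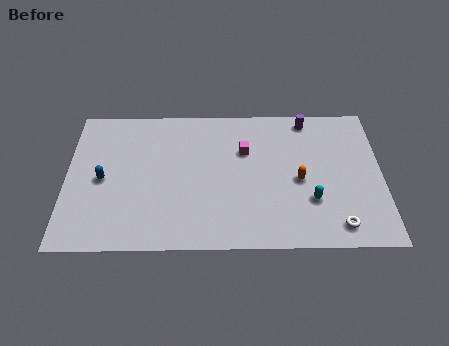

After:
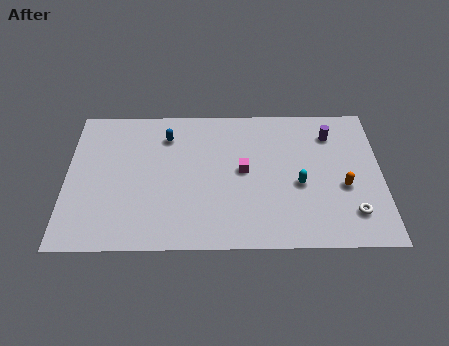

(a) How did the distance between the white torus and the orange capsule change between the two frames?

-1.8

Before: roughly 3.6 units apart; after: 1.8. That's 1.8 units closer together.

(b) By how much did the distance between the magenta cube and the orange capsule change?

+1.8

Before: roughly 3.5 units apart; after: 5.3. That's 1.8 units further apart.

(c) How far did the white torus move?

1.1

The white torus moved from about (14.0, 1.4) to (14.8, 2.2), a distance of √(0.8² + 0.8²) ≈ 1.1.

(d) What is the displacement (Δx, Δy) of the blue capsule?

(3.3, 3.0)

From the two frames, the blue capsule sits at roughly (1.9, 4.7) before and (5.2, 7.7) after.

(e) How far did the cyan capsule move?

1.3

From (12.7, 3.1) to (12.1, 4.2), the cyan capsule covered √(0.6² + 1.1²) ≈ 1.3 units.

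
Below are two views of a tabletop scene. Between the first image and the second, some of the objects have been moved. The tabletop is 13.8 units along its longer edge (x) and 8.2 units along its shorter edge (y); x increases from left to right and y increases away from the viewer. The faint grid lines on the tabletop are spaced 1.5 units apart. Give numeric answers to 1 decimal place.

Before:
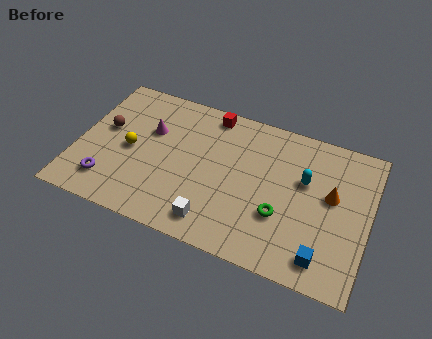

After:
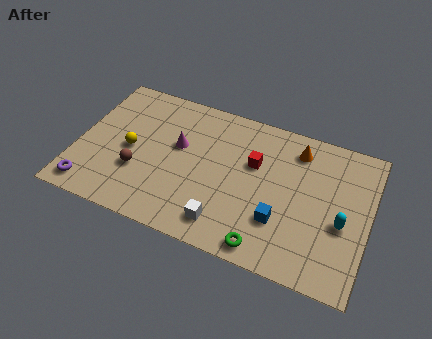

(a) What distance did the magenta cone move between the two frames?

1.5

From (3.3, 5.3) to (4.7, 4.9), the magenta cone covered √(1.4² + 0.4²) ≈ 1.5 units.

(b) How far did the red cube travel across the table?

3.1

The red cube was near (6.0, 7.3) before and (8.3, 5.2) after, so it travelled √(2.3² + 2.1²) ≈ 3.1 units.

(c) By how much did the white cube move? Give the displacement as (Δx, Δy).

(0.5, 0.1)

The white cube started near (6.8, 1.3) and ended near (7.3, 1.4).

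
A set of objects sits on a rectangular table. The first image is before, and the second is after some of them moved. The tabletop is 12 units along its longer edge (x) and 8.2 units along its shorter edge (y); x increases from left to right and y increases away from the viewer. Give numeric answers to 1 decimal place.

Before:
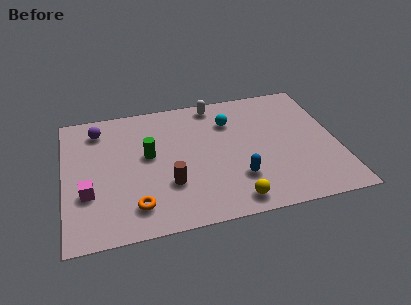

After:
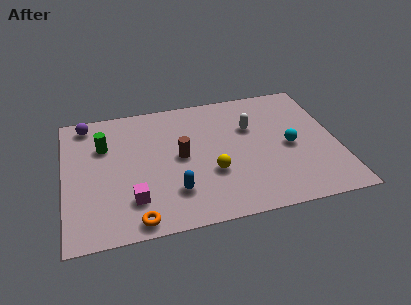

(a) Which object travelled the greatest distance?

the cyan sphere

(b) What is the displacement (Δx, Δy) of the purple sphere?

(-0.5, 0.5)

From the two frames, the purple sphere sits at roughly (1.6, 6.7) before and (1.1, 7.2) after.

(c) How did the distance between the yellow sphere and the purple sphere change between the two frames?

-1.2

Before: roughly 8.0 units apart; after: 6.8. That's 1.2 units closer together.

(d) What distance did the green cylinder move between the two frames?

2.1

From (3.7, 4.6) to (1.8, 5.6), the green cylinder covered √(1.9² + 1.0²) ≈ 2.1 units.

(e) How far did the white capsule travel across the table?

2.4

The white capsule was near (6.8, 7.3) before and (8.3, 5.4) after, so it travelled √(1.5² + 1.9²) ≈ 2.4 units.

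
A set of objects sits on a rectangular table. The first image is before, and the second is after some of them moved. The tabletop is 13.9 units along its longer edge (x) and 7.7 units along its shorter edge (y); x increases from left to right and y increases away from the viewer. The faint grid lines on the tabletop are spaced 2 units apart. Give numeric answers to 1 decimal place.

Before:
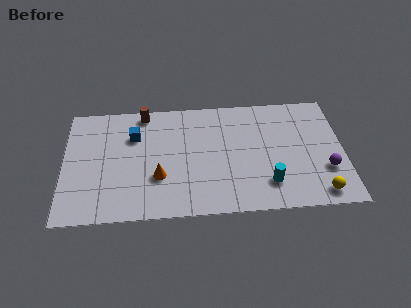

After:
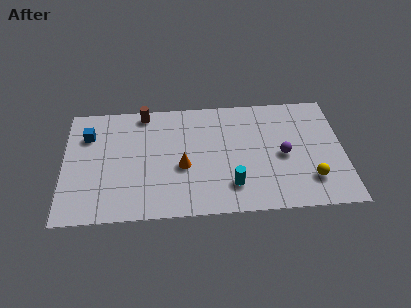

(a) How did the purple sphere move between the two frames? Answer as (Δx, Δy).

(-2.1, 1.1)

The purple sphere started near (13.0, 2.5) and ended near (10.9, 3.6).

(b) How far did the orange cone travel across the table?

1.3

From (4.7, 2.6) to (5.9, 3.2), the orange cone covered √(1.2² + 0.6²) ≈ 1.3 units.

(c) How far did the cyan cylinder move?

1.8

The cyan cylinder moved from about (10.1, 1.8) to (8.3, 1.8), a distance of √(1.8² + 0.0²) ≈ 1.8.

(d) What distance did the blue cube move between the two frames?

2.3

From (3.5, 5.4) to (1.2, 5.6), the blue cube covered √(2.3² + 0.2²) ≈ 2.3 units.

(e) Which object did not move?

the brown cylinder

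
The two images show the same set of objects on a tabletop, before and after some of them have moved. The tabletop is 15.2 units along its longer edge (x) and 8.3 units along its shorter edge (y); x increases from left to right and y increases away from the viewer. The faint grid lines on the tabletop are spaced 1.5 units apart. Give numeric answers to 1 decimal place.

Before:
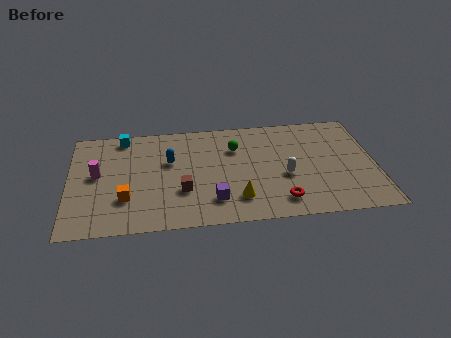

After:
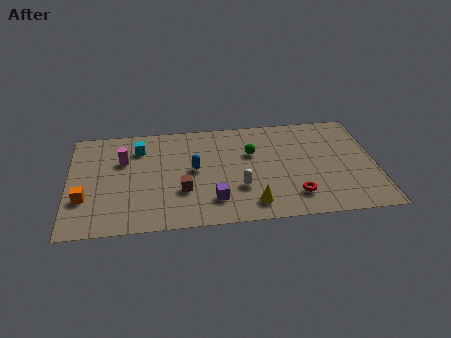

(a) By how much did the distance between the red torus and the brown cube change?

+0.6

They were about 5.0 units apart before and 5.6 after — 0.6 units further apart.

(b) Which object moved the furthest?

the white capsule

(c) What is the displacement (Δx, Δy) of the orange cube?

(-2.0, 0.2)

The orange cube was at about (2.8, 2.5) and moved to about (0.8, 2.7).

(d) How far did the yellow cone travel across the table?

0.9

From (8.3, 1.9) to (9.0, 1.4), the yellow cone covered √(0.7² + 0.5²) ≈ 0.9 units.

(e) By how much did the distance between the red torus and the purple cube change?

+0.7

Before: roughly 3.3 units apart; after: 4.0. That's 0.7 units further apart.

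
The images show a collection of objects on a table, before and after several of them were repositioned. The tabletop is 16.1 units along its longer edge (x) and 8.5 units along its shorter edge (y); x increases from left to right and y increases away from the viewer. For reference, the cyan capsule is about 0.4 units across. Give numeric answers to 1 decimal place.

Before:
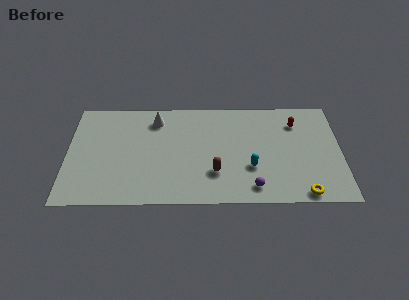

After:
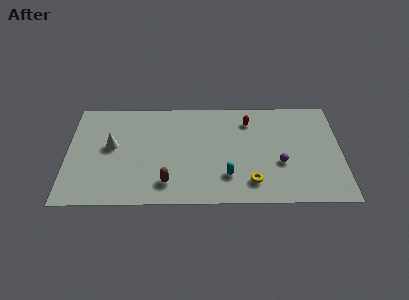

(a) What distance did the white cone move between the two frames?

3.4

The white cone was near (5.2, 6.9) before and (2.6, 4.7) after, so it travelled √(2.6² + 2.2²) ≈ 3.4 units.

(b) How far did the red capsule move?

2.8

From (13.5, 6.5) to (10.7, 6.7), the red capsule covered √(2.8² + 0.2²) ≈ 2.8 units.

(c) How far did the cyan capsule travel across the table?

1.6

The cyan capsule was near (10.8, 2.9) before and (9.4, 2.2) after, so it travelled √(1.4² + 0.7²) ≈ 1.6 units.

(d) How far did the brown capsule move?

2.9

The brown capsule moved from about (8.7, 2.5) to (5.9, 1.7), a distance of √(2.8² + 0.8²) ≈ 2.9.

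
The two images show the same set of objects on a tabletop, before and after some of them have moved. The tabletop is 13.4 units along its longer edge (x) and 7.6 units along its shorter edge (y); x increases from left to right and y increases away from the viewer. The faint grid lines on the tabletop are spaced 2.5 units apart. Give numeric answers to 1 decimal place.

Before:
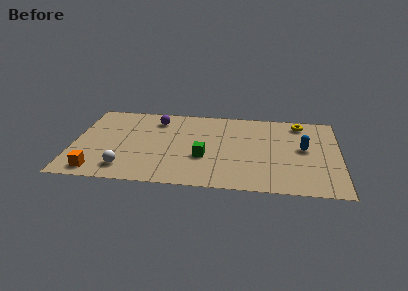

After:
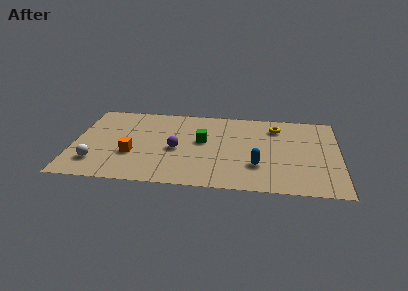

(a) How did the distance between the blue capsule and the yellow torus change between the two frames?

+1.4

They were about 2.4 units apart before and 3.8 after — 1.4 units further apart.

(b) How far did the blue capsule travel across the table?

2.9

From (11.6, 4.1) to (9.3, 2.3), the blue capsule covered √(2.3² + 1.8²) ≈ 2.9 units.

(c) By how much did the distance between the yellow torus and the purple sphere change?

-1.7

Before: roughly 7.3 units apart; after: 5.6. That's 1.7 units closer together.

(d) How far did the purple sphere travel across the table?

2.9

The purple sphere was near (4.1, 6.1) before and (5.2, 3.4) after, so it travelled √(1.1² + 2.7²) ≈ 2.9 units.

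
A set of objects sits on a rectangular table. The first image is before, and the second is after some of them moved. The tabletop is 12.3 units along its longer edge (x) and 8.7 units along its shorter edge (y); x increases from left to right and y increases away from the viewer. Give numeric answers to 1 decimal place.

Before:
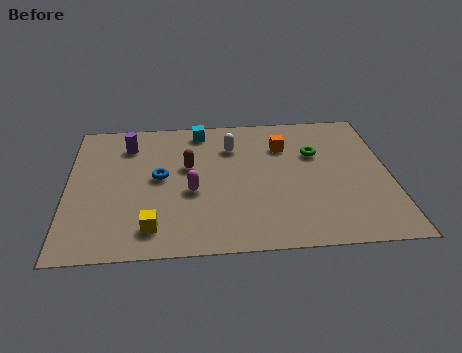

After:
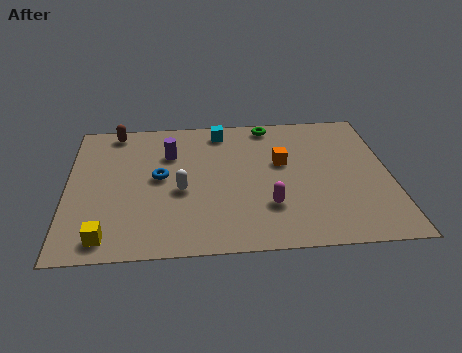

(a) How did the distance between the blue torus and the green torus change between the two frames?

-0.7

The distance was about 6.1 in the first image and 5.4 in the second, so they moved 0.7 units closer together.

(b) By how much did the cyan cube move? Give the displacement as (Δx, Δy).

(0.8, -0.1)

The cyan cube started near (5.1, 7.6) and ended near (5.9, 7.5).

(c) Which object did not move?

the blue torus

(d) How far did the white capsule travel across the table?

3.4

The white capsule moved from about (6.3, 6.4) to (4.3, 3.7), a distance of √(2.0² + 2.7²) ≈ 3.4.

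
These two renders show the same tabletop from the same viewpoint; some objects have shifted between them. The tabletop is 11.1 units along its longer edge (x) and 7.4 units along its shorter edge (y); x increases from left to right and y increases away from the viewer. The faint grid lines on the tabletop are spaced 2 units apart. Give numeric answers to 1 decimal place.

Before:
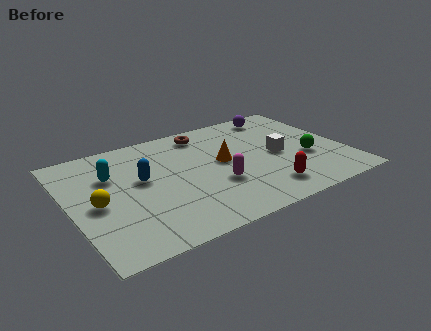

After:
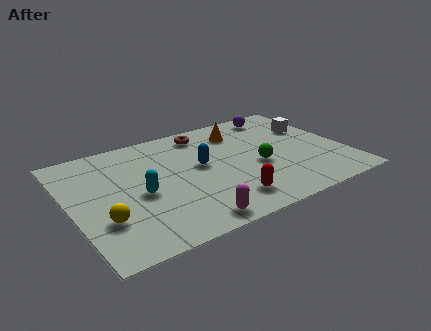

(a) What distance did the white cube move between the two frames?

2.2

The white cube moved from about (8.4, 3.5) to (10.1, 4.9), a distance of √(1.7² + 1.4²) ≈ 2.2.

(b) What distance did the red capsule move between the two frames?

1.6

The red capsule was near (7.5, 1.4) before and (5.9, 1.4) after, so it travelled √(1.6² + 0.0²) ≈ 1.6 units.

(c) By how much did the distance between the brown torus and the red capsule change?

-0.3

They were about 5.2 units apart before and 4.9 after — 0.3 units closer together.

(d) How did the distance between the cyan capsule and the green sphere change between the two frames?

-3.2

Before: roughly 8.0 units apart; after: 4.8. That's 3.2 units closer together.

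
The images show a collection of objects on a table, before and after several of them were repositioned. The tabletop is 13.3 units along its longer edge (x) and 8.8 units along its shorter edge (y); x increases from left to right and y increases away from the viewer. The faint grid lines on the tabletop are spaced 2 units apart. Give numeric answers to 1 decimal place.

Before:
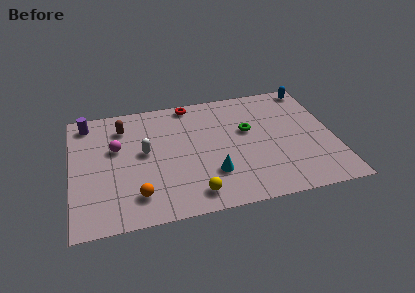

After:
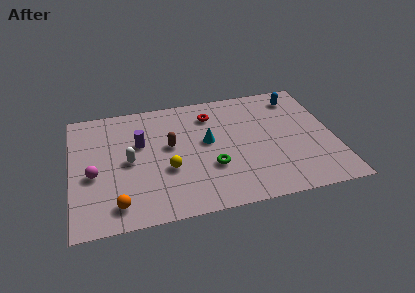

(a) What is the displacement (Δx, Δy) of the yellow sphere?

(-1.2, 2.0)

The yellow sphere was at about (6.0, 1.3) and moved to about (4.8, 3.3).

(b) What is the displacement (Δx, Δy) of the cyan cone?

(-0.1, 2.4)

The cyan cone was at about (7.0, 2.5) and moved to about (6.9, 4.9).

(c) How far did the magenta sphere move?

2.1

The magenta sphere moved from about (2.3, 5.4) to (1.1, 3.7), a distance of √(1.2² + 1.7²) ≈ 2.1.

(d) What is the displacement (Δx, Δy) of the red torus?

(1.0, -1.1)

From the two frames, the red torus sits at roughly (6.2, 8.0) before and (7.2, 6.9) after.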